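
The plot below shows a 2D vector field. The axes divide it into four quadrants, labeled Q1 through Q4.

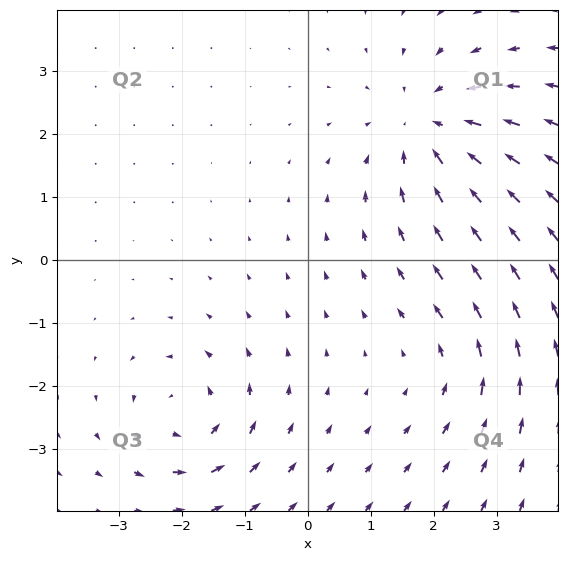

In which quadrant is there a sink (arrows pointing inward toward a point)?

The sink sits at approximately (1.9, 2.1), which lies in quadrant Q1. The divergence there is about -4, negative as expected for a sink.

Q1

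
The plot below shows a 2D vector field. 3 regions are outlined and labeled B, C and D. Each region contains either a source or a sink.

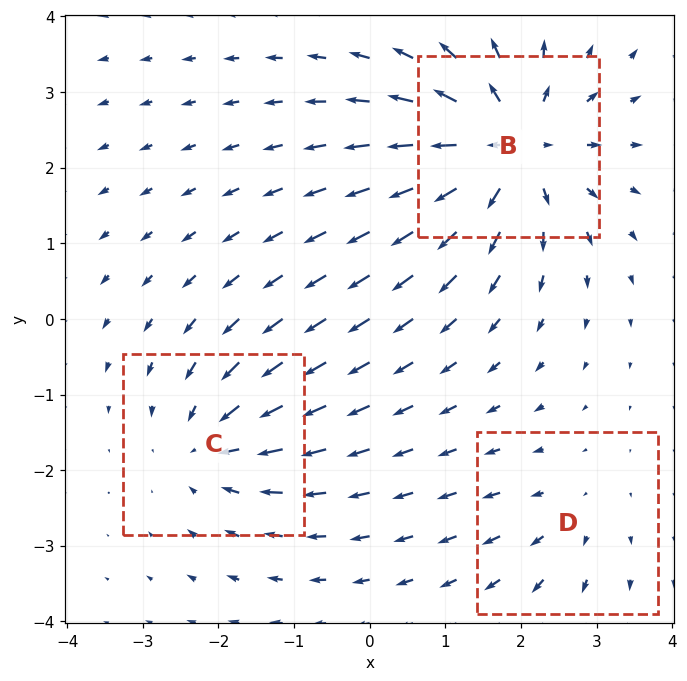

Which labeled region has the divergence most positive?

B

Divergence at each region's feature centre — B: about +6, C: about -3, D: about +2. Region B is most positive.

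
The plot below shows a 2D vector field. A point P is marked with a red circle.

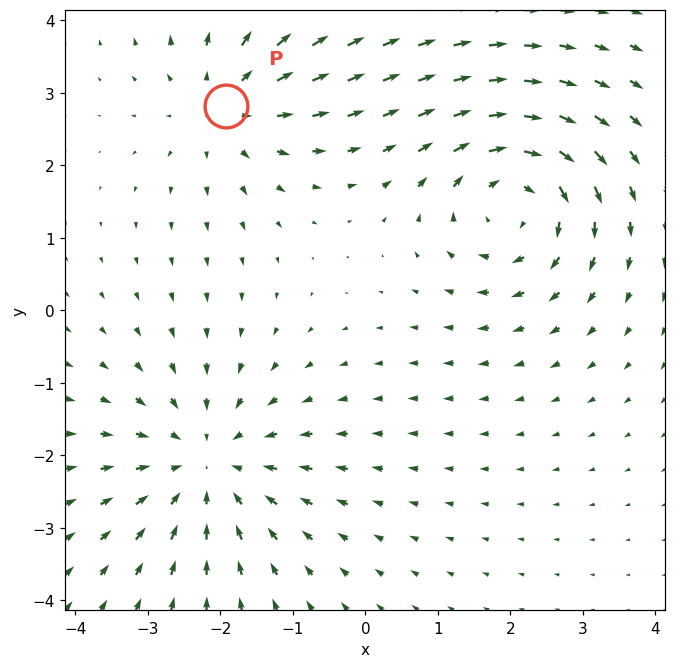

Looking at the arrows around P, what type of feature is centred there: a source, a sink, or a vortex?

At P (-1.9, 2.8) the arrows spread outward. Divergence about +3, curl ≈0 — positive divergence with near-zero curl is a source.

source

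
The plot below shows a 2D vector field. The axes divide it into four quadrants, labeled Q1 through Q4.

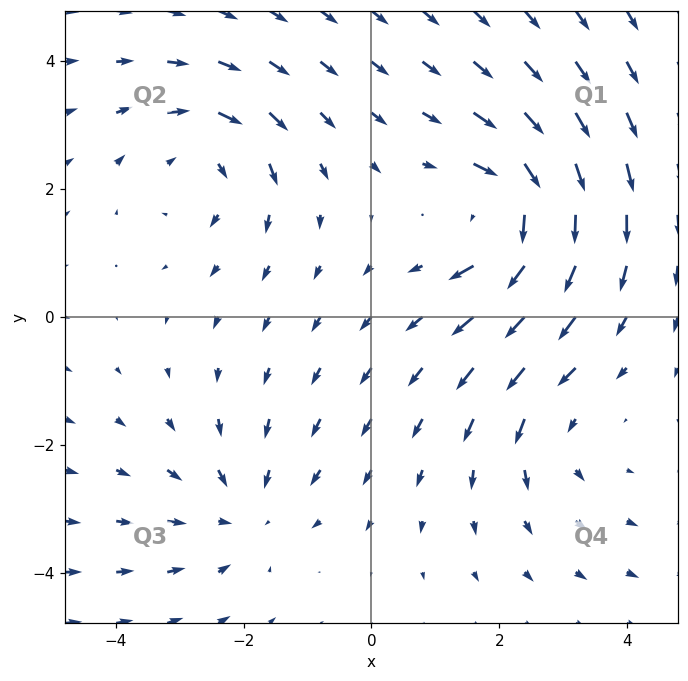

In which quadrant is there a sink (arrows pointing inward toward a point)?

The sink sits at approximately (-2.0, -3.1), which lies in quadrant Q3. The divergence there is about -3, negative as expected for a sink.

Q3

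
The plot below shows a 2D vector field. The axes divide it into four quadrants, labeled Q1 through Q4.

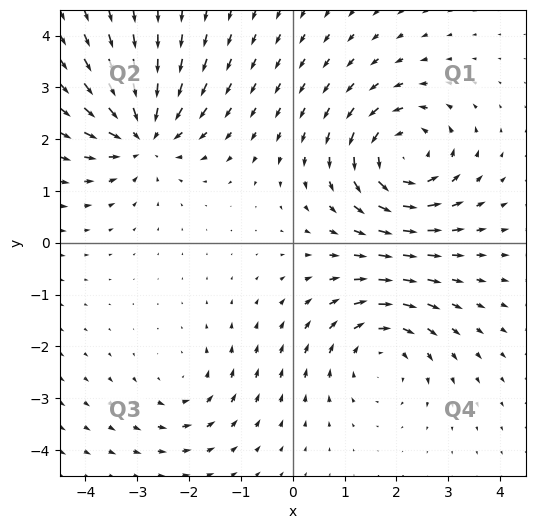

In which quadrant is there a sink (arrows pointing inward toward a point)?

The sink sits at approximately (-2.9, 2.1), which lies in quadrant Q2. The divergence there is about -5, negative as expected for a sink.

Q2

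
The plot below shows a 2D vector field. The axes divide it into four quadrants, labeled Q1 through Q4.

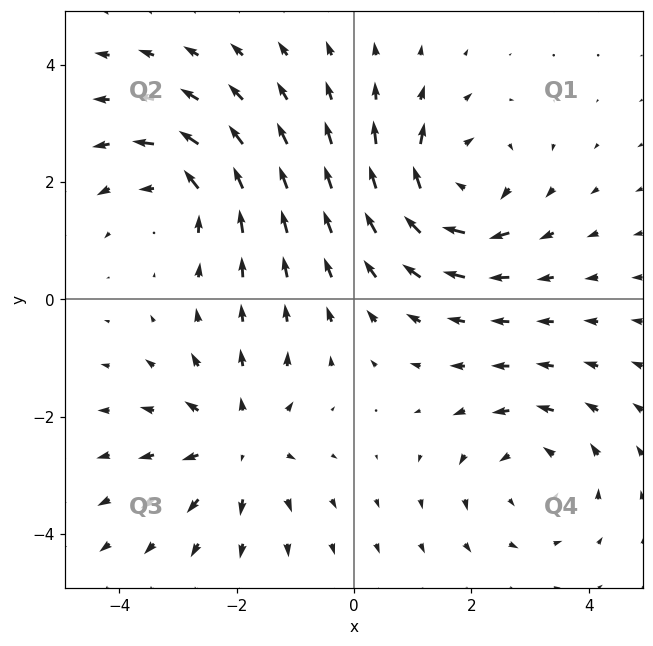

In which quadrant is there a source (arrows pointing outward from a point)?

Q3

The source sits at approximately (-2.0, -2.4), which lies in quadrant Q3. The divergence there is about +4, positive as expected for a source.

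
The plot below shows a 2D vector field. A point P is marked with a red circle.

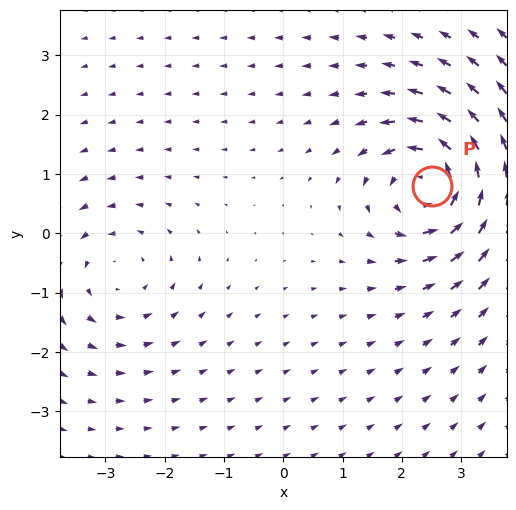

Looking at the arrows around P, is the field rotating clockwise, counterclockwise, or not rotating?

counterclockwise

Near P at (2.5, 0.8) the arrows circulate counterclockwise. The curl (z-component) there is about +6; positive curl means counterclockwise rotation.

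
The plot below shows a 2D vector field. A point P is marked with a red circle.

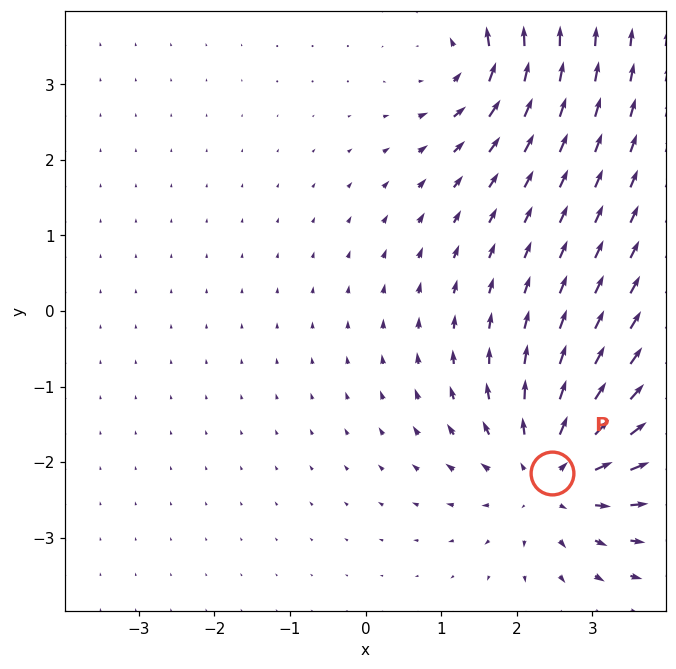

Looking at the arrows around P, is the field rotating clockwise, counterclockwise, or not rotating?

Near P at (2.5, -2.1) the arrows show no circulation. The curl there is ≈0.

not rotating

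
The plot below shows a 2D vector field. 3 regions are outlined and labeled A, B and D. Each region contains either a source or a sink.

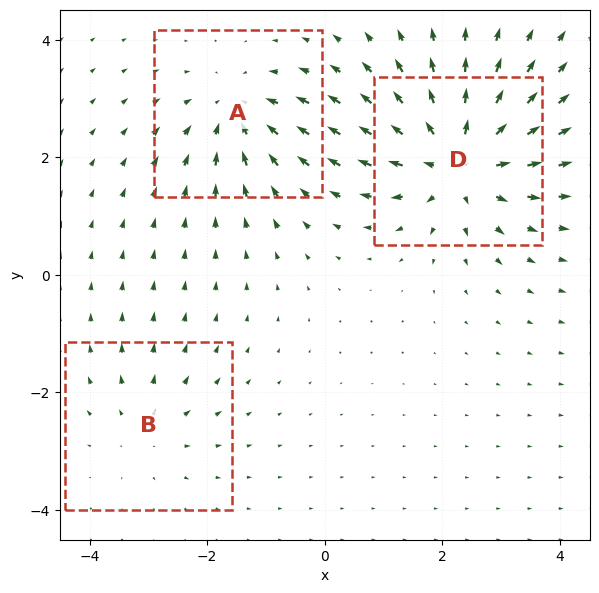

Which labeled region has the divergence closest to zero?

B

Divergence at each region's feature centre — A: about -3, B: about +2, D: about +5. Region B is closest to zero.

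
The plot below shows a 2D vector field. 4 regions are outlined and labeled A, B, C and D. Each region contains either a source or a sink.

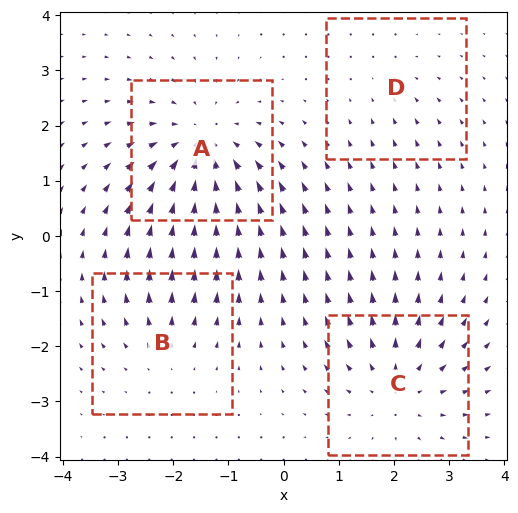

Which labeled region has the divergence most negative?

Divergence at each region's feature centre — A: about -6, B: about +3, C: about +4, D: about -2. Region A is most negative.

A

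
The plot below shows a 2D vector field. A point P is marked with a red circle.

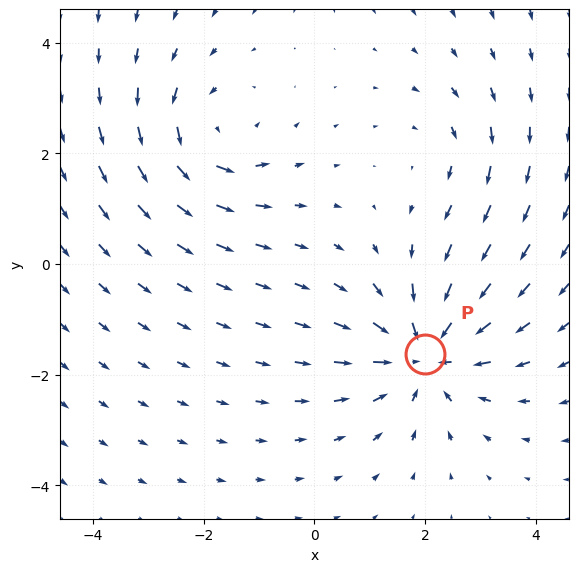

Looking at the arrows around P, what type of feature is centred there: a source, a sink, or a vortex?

sink

At P (2.0, -1.6) the arrows converge inward. Divergence about -5, curl ≈0 — negative divergence with near-zero curl is a sink.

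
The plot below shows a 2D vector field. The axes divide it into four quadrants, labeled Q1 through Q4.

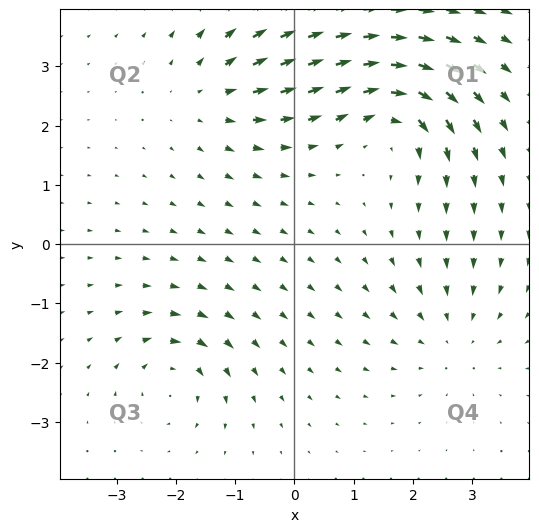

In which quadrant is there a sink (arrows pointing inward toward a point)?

The sink sits at approximately (2.7, -1.6), which lies in quadrant Q4. The divergence there is about -3, negative as expected for a sink.

Q4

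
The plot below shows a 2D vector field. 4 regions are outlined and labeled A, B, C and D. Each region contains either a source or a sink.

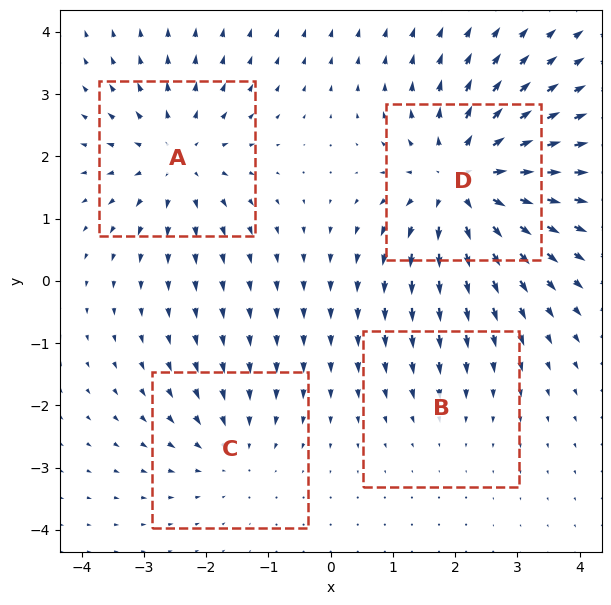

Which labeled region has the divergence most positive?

D

Divergence at each region's feature centre — A: about +5, B: about -2, C: about -3, D: about +7. Region D is most positive.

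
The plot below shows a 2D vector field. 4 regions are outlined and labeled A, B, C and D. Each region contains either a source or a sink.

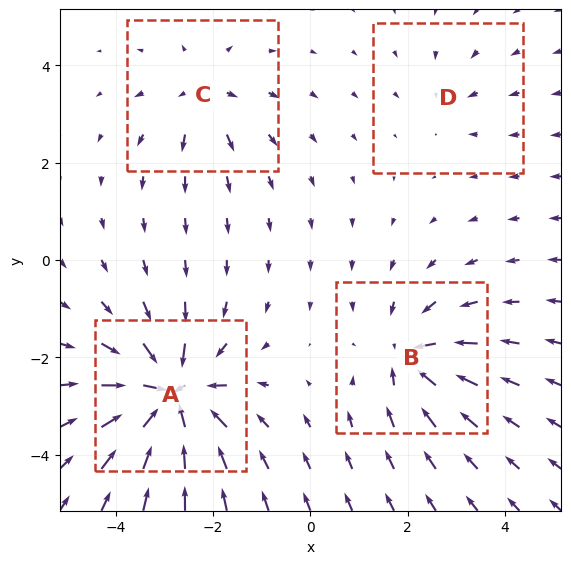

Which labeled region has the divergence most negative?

A

Divergence at each region's feature centre — A: about -9, B: about -6, C: about +4, D: about -2. Region A is most negative.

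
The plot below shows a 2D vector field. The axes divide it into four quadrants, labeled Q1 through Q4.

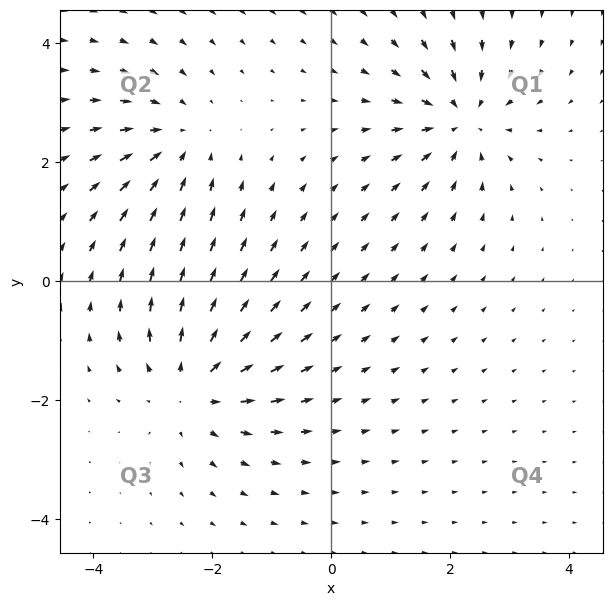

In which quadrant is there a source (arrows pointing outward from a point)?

Q3

The source sits at approximately (-2.3, -1.8), which lies in quadrant Q3. The divergence there is about +5, positive as expected for a source.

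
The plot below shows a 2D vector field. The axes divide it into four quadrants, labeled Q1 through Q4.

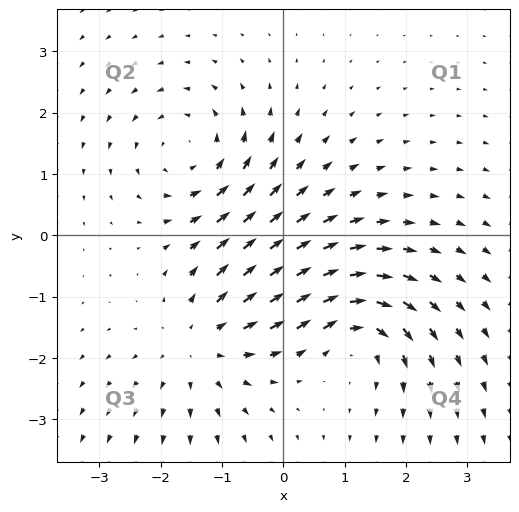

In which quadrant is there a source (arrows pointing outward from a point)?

Q3

The source sits at approximately (-1.3, -1.8), which lies in quadrant Q3. The divergence there is about +3, positive as expected for a source.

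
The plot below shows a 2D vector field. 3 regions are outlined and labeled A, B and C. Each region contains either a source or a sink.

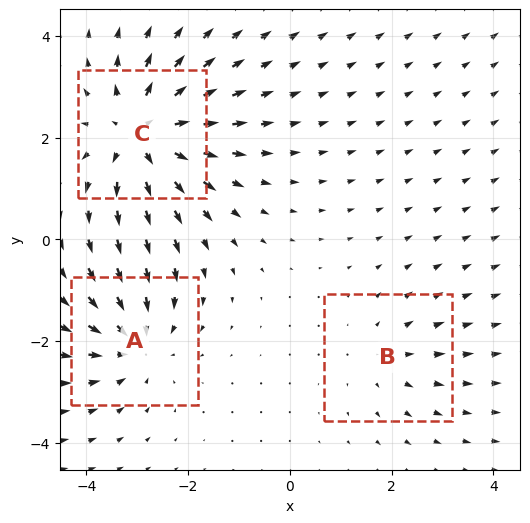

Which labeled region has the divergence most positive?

Divergence at each region's feature centre — A: about -3, B: about +2, C: about +5. Region C is most positive.

C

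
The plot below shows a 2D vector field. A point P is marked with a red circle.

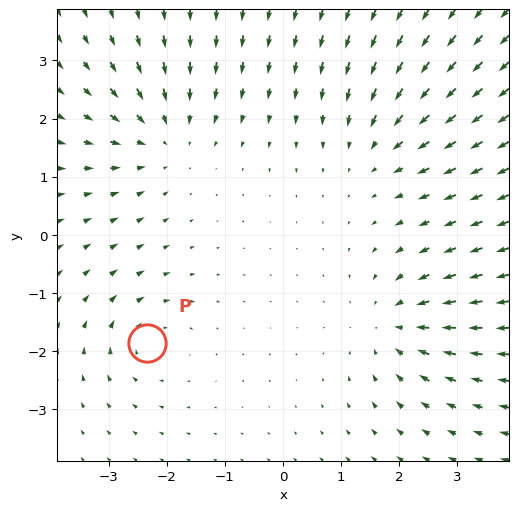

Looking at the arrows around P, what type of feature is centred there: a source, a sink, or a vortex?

vortex

At P (-2.3, -1.9) the arrows circulate clockwise. Divergence ≈0, curl about -3 — near-zero divergence with nonzero curl is a vortex.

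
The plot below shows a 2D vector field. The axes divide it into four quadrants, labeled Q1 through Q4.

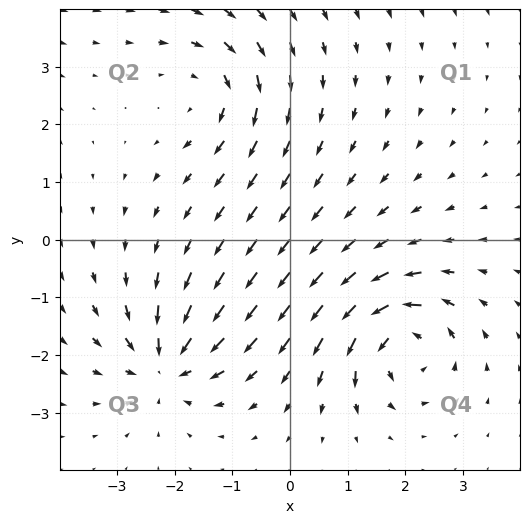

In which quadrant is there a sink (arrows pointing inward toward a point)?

The sink sits at approximately (-2.1, -2.2), which lies in quadrant Q3. The divergence there is about -5, negative as expected for a sink.

Q3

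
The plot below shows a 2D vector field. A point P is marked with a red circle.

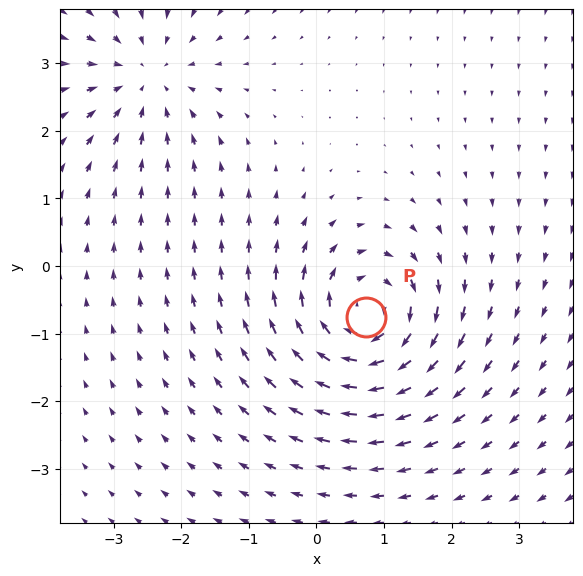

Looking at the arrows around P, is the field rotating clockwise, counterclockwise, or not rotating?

clockwise

Near P at (0.7, -0.8) the arrows circulate clockwise. The curl (z-component) there is about -6; negative curl means clockwise rotation.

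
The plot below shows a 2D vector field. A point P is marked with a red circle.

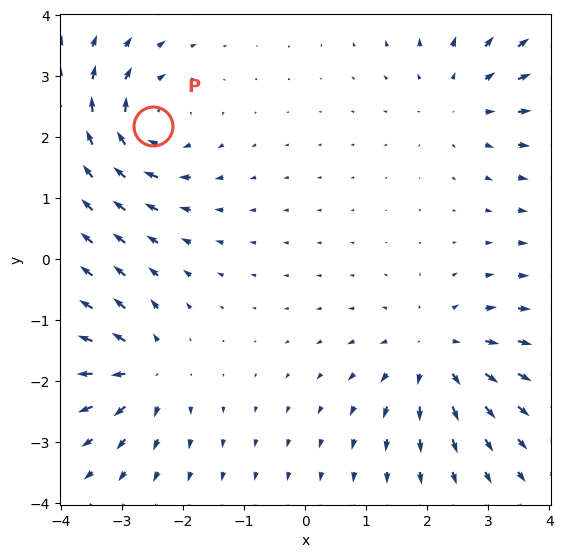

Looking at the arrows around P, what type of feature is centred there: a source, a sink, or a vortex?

At P (-2.5, 2.2) the arrows circulate clockwise. Divergence ≈0, curl about -5 — near-zero divergence with nonzero curl is a vortex.

vortex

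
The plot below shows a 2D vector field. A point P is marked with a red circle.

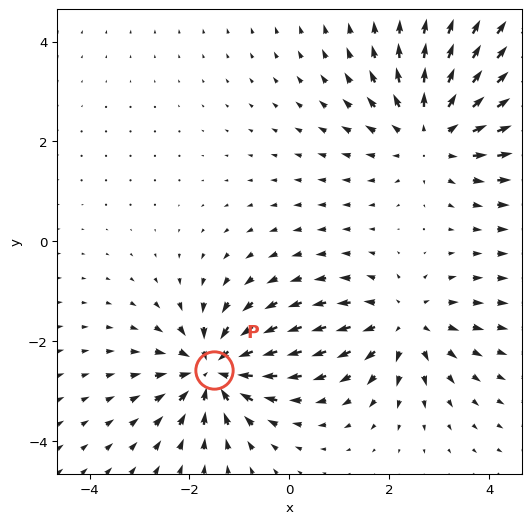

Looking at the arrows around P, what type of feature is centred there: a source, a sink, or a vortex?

sink

At P (-1.5, -2.6) the arrows converge inward. Divergence about -5, curl ≈0 — negative divergence with near-zero curl is a sink.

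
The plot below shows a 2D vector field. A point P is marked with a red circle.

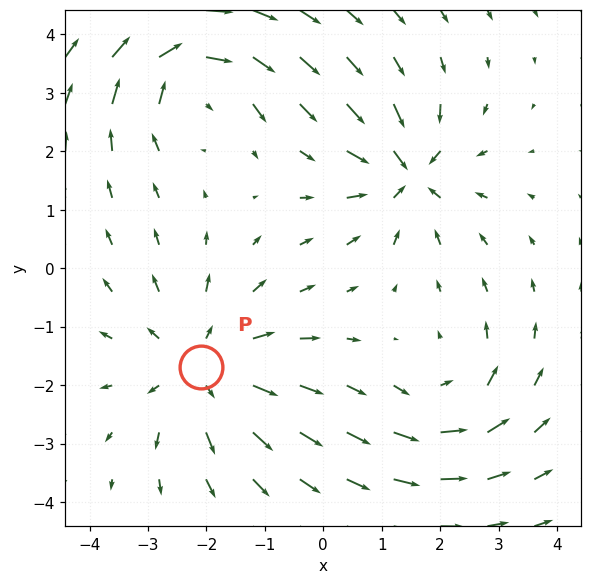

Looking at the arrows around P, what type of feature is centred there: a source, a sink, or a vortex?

At P (-2.1, -1.7) the arrows spread outward. Divergence about +3, curl ≈0 — positive divergence with near-zero curl is a source.

source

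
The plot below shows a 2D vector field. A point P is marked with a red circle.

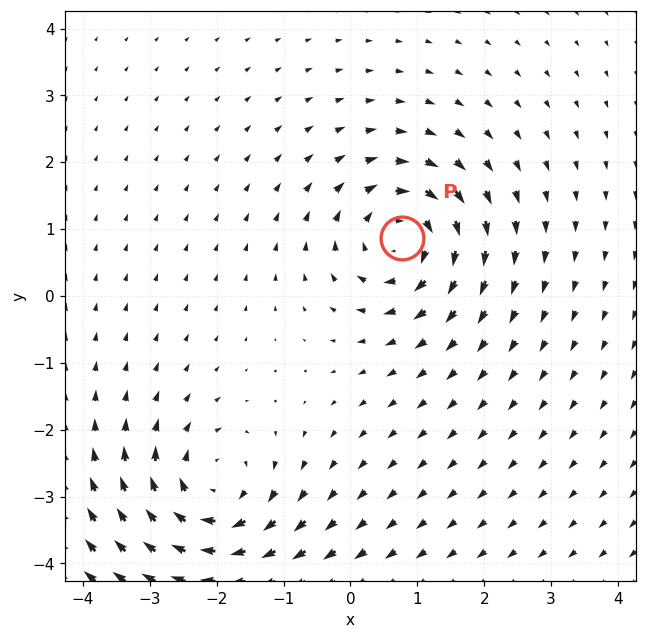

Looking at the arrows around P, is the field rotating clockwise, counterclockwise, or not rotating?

clockwise

Near P at (0.8, 0.9) the arrows circulate clockwise. The curl (z-component) there is about -5; negative curl means clockwise rotation.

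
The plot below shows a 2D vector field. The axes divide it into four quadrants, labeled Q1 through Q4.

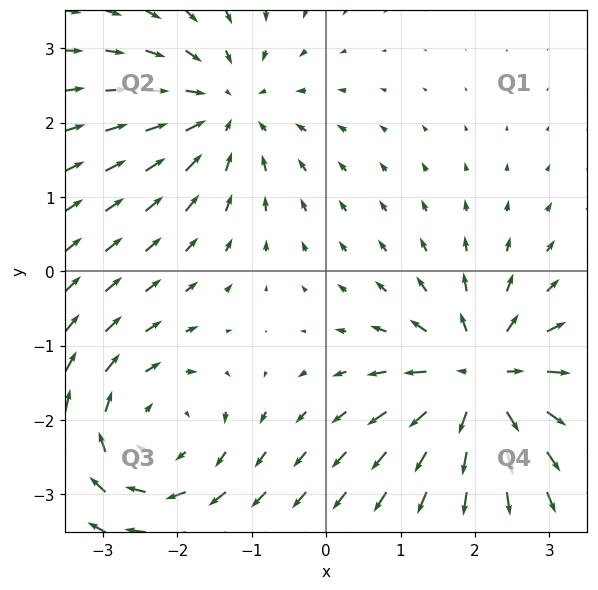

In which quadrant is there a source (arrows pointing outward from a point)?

The source sits at approximately (2.1, -1.5), which lies in quadrant Q4. The divergence there is about +7, positive as expected for a source.

Q4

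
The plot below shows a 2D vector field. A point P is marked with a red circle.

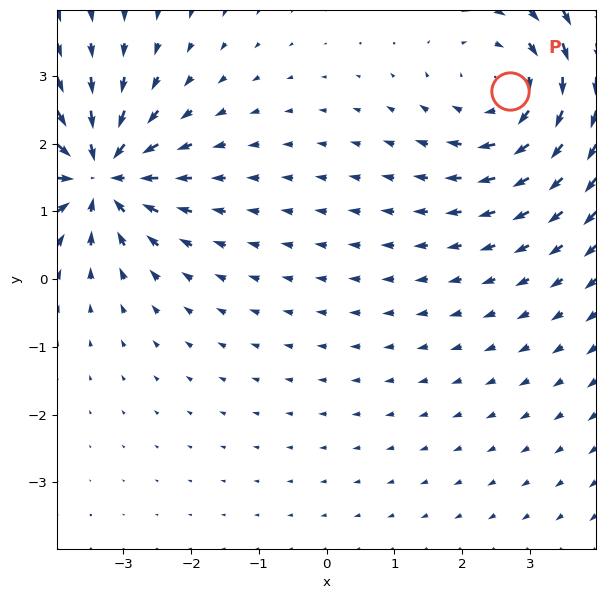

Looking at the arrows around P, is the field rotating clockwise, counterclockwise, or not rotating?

Near P at (2.7, 2.8) the arrows circulate clockwise. The curl (z-component) there is about -3; negative curl means clockwise rotation.

clockwise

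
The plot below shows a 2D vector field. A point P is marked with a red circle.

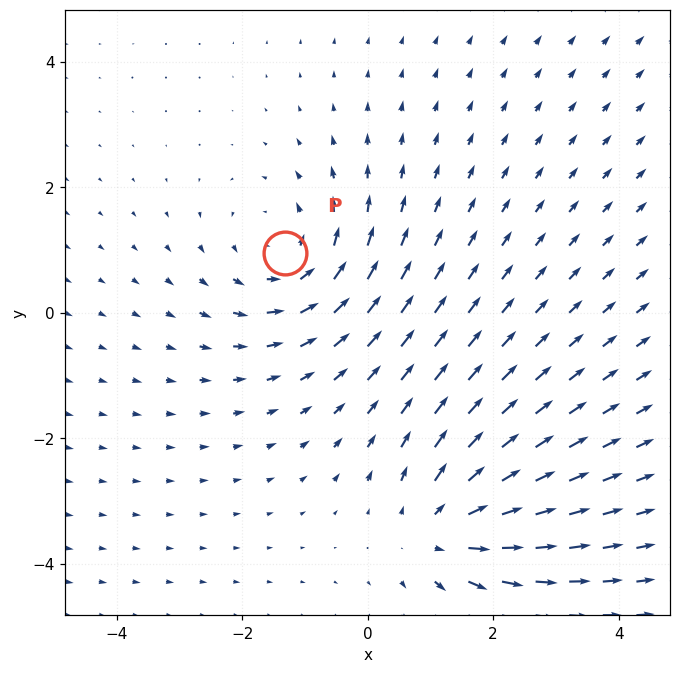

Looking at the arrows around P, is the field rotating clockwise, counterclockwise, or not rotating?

Near P at (-1.3, 0.9) the arrows circulate counterclockwise. The curl (z-component) there is about +2; positive curl means counterclockwise rotation.

counterclockwise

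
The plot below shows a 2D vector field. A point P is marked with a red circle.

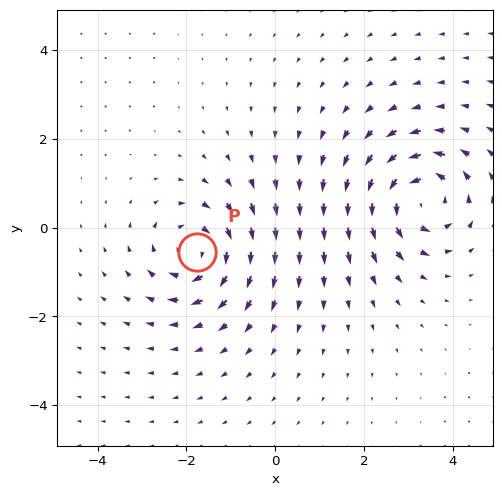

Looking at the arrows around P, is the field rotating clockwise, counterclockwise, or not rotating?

Near P at (-1.8, -0.6) the arrows circulate clockwise. The curl (z-component) there is about -5; negative curl means clockwise rotation.

clockwise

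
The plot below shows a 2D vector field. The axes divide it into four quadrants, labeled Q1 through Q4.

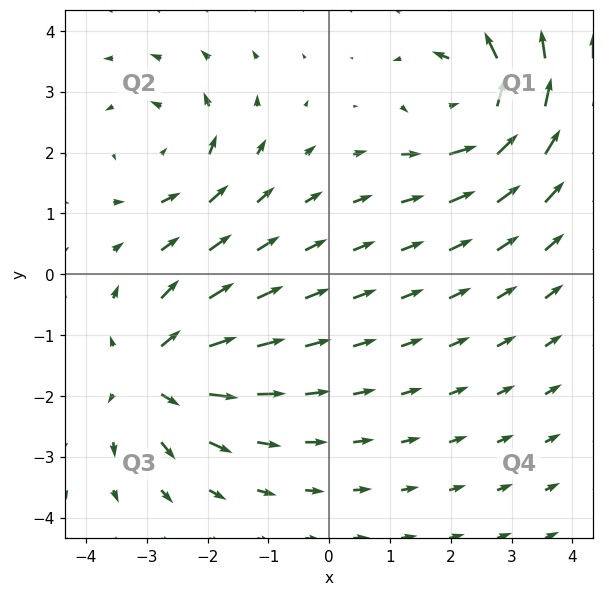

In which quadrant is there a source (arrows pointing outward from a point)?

The source sits at approximately (-2.9, -1.6), which lies in quadrant Q3. The divergence there is about +5, positive as expected for a source.

Q3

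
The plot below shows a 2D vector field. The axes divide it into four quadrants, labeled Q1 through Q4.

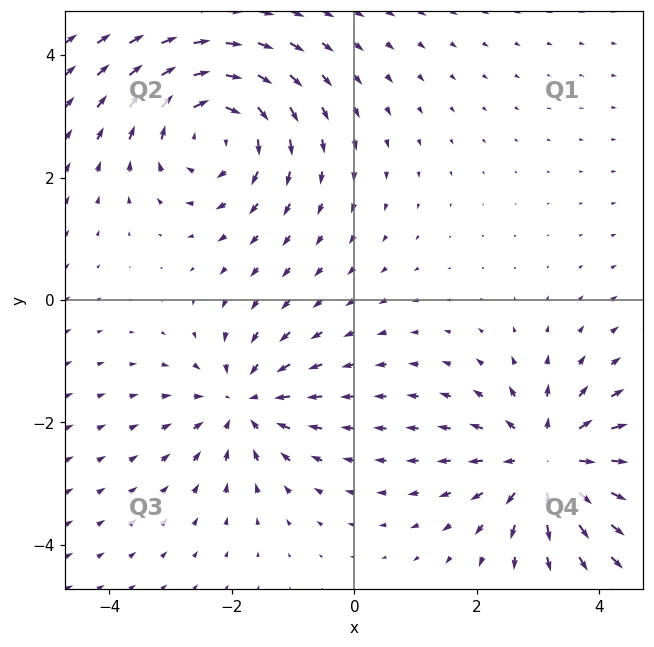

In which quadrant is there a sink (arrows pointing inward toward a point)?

The sink sits at approximately (-1.8, -1.7), which lies in quadrant Q3. The divergence there is about -4, negative as expected for a sink.

Q3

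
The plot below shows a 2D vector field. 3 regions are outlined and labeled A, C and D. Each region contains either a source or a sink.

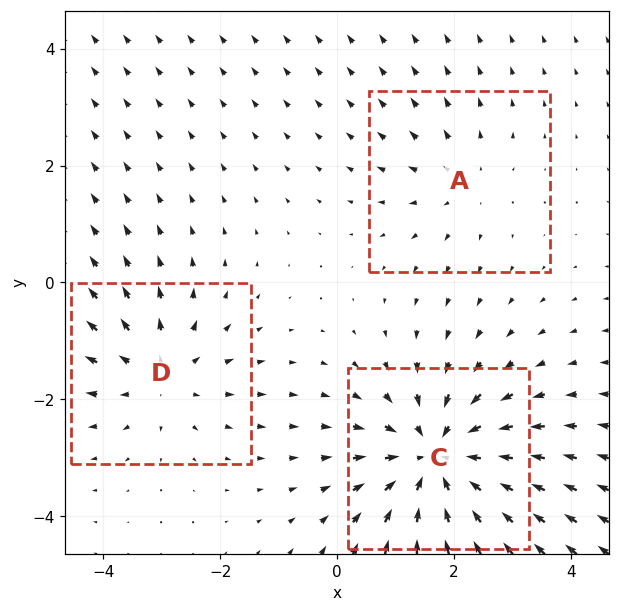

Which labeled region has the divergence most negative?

C

Divergence at each region's feature centre — A: about +2, C: about -5, D: about +3. Region C is most negative.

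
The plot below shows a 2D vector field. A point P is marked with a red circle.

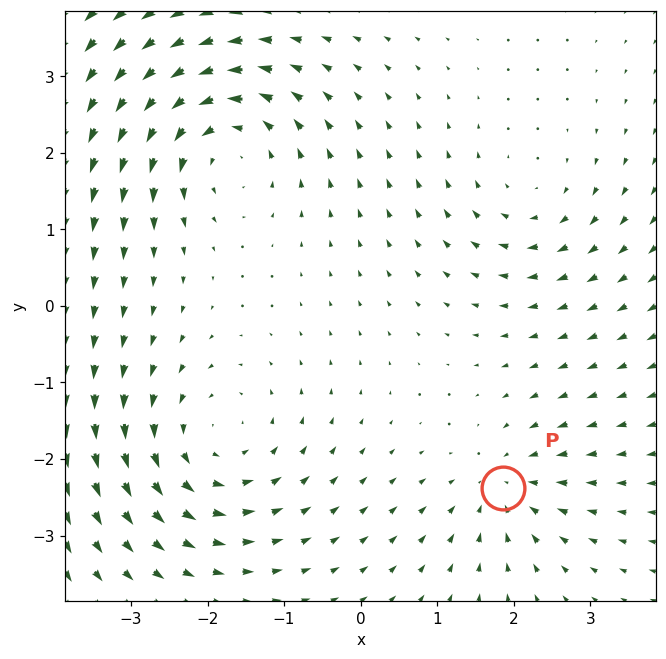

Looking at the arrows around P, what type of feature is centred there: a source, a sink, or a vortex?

At P (1.9, -2.4) the arrows converge inward. Divergence about -4, curl ≈0 — negative divergence with near-zero curl is a sink.

sink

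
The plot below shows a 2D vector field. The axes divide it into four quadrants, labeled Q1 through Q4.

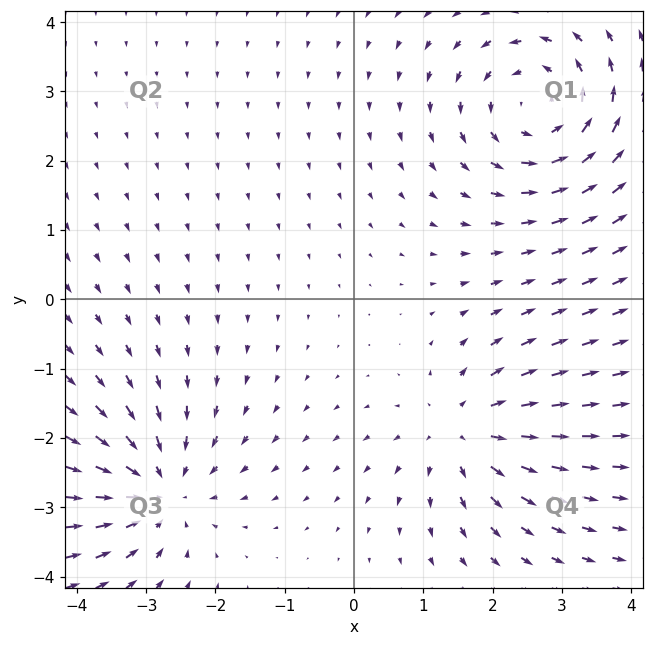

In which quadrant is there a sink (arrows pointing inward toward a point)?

The sink sits at approximately (-2.8, -2.7), which lies in quadrant Q3. The divergence there is about -4, negative as expected for a sink.

Q3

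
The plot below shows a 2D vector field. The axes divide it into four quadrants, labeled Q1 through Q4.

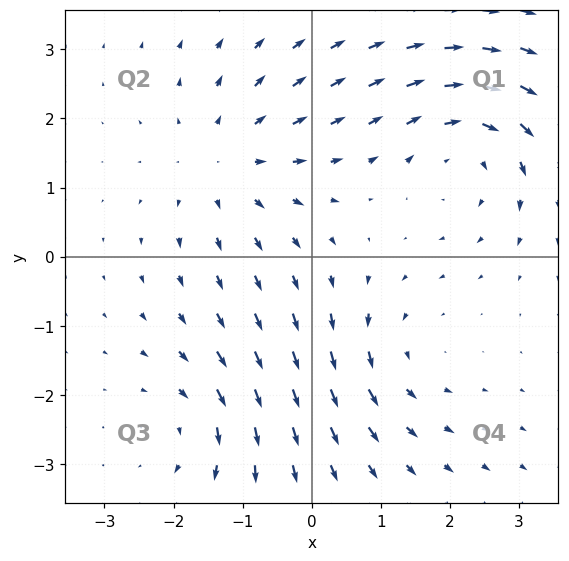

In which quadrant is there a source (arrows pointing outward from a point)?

Q2

The source sits at approximately (-1.2, 1.4), which lies in quadrant Q2. The divergence there is about +3, positive as expected for a source.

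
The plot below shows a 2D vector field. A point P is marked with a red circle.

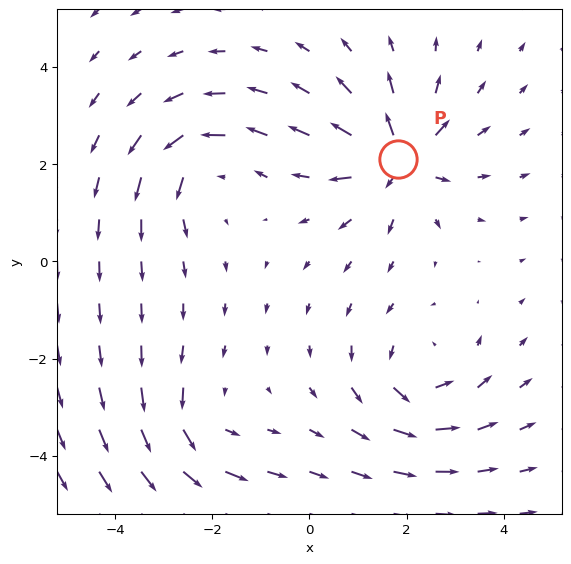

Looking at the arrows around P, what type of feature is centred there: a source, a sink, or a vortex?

At P (1.8, 2.1) the arrows spread outward. Divergence about +5, curl ≈0 — positive divergence with near-zero curl is a source.

source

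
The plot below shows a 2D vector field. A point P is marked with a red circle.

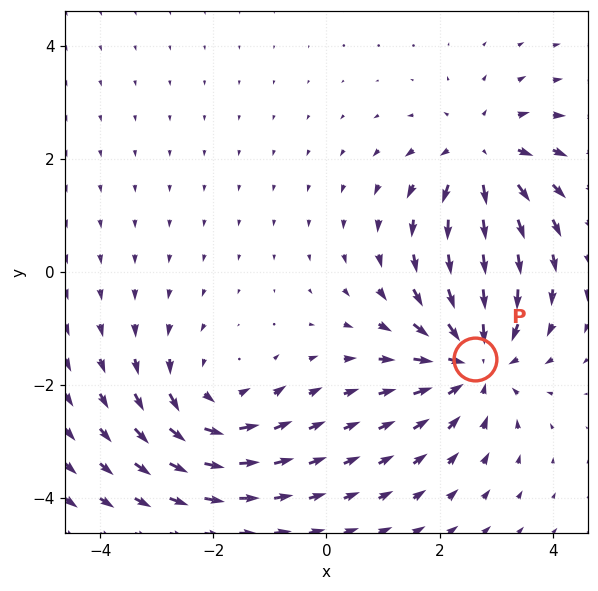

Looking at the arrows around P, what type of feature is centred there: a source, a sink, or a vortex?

sink

At P (2.6, -1.5) the arrows converge inward. Divergence about -4, curl ≈0 — negative divergence with near-zero curl is a sink.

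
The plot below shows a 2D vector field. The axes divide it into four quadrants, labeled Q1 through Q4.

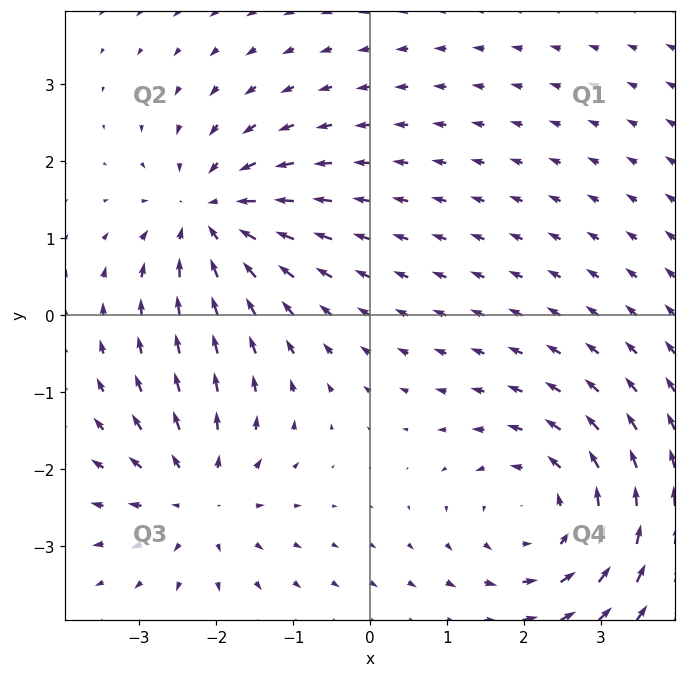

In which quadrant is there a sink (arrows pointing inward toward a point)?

The sink sits at approximately (-2.1, 1.3), which lies in quadrant Q2. The divergence there is about -5, negative as expected for a sink.

Q2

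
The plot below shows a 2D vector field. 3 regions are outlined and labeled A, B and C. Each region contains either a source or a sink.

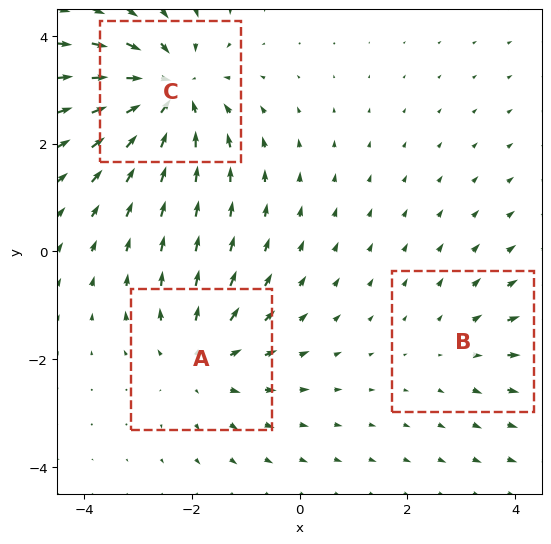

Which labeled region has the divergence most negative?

C

Divergence at each region's feature centre — A: about +3, B: about +2, C: about -4. Region C is most negative.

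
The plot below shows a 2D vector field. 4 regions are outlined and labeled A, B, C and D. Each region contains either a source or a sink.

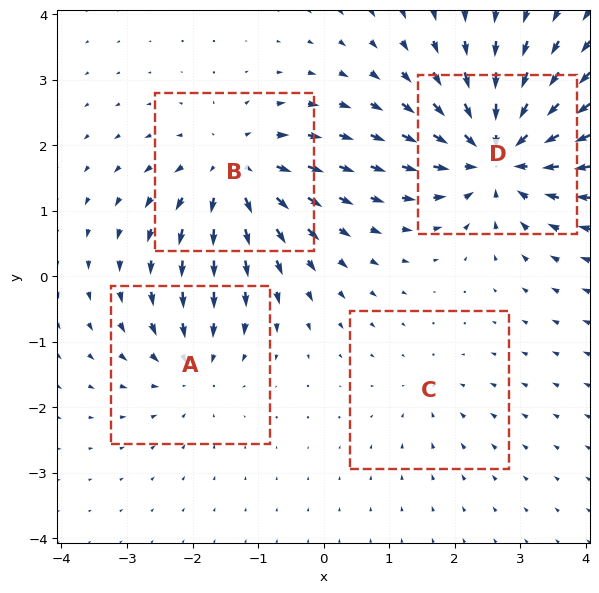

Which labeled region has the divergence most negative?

Divergence at each region's feature centre — A: about -4, B: about +6, C: about -2, D: about -8. Region D is most negative.

D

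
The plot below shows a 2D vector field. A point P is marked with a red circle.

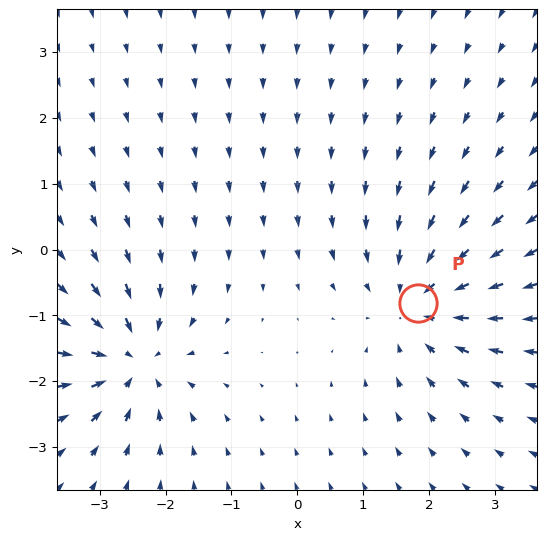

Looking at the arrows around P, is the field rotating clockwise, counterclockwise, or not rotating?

not rotating

Near P at (1.8, -0.8) the arrows show no circulation. The curl there is ≈0.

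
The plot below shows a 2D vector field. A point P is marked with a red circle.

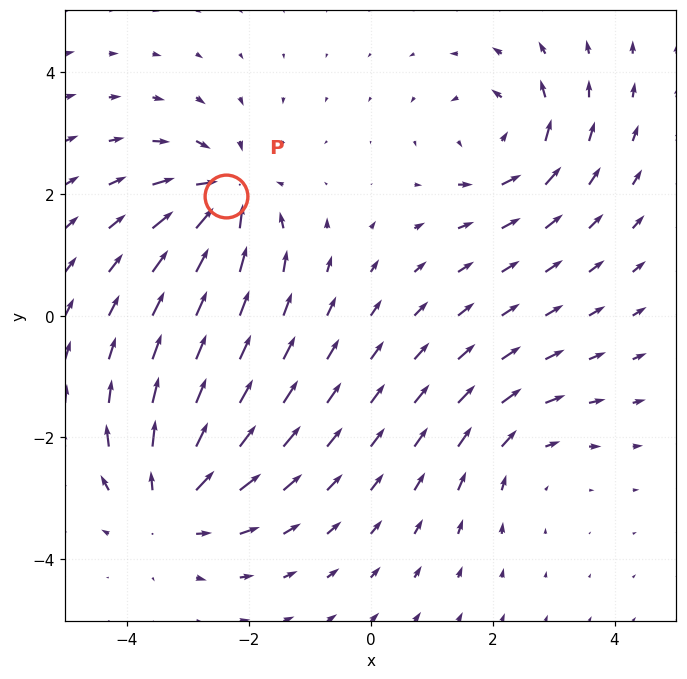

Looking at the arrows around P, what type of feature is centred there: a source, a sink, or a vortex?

sink

At P (-2.4, 2.0) the arrows converge inward. Divergence about -6, curl ≈0 — negative divergence with near-zero curl is a sink.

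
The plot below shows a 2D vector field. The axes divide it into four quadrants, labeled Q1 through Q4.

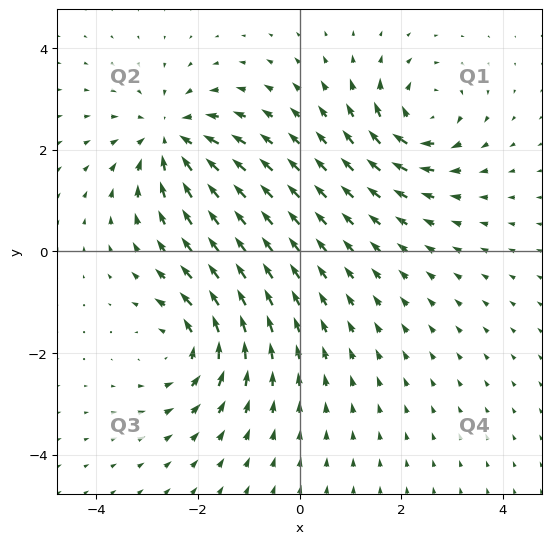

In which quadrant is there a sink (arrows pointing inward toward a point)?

The sink sits at approximately (-2.5, 2.2), which lies in quadrant Q2. The divergence there is about -4, negative as expected for a sink.

Q2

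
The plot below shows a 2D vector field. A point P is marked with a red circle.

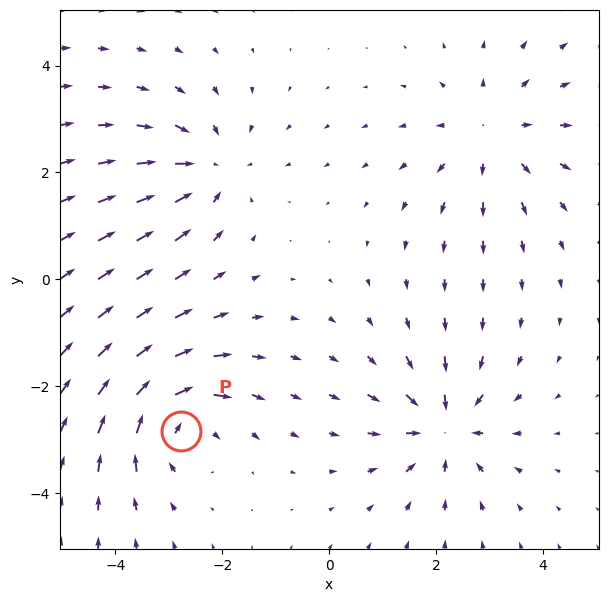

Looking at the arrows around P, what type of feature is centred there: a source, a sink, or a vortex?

vortex

At P (-2.8, -2.8) the arrows circulate clockwise. Divergence ≈0, curl about -5 — near-zero divergence with nonzero curl is a vortex.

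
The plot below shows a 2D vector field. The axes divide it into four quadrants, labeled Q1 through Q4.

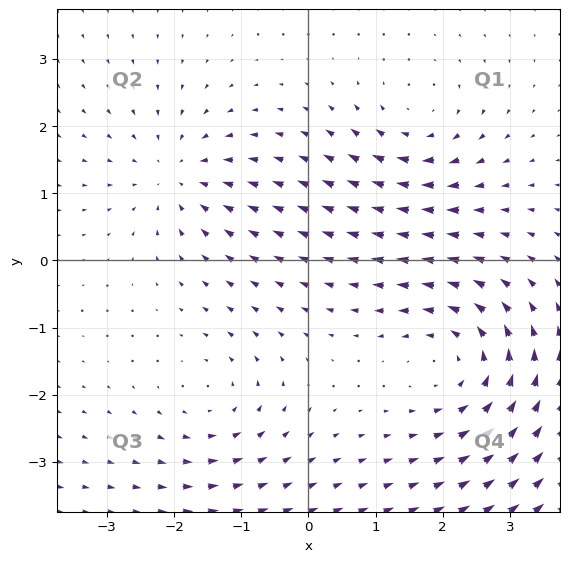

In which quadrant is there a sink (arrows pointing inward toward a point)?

Q2

The sink sits at approximately (-2.0, 1.3), which lies in quadrant Q2. The divergence there is about -4, negative as expected for a sink.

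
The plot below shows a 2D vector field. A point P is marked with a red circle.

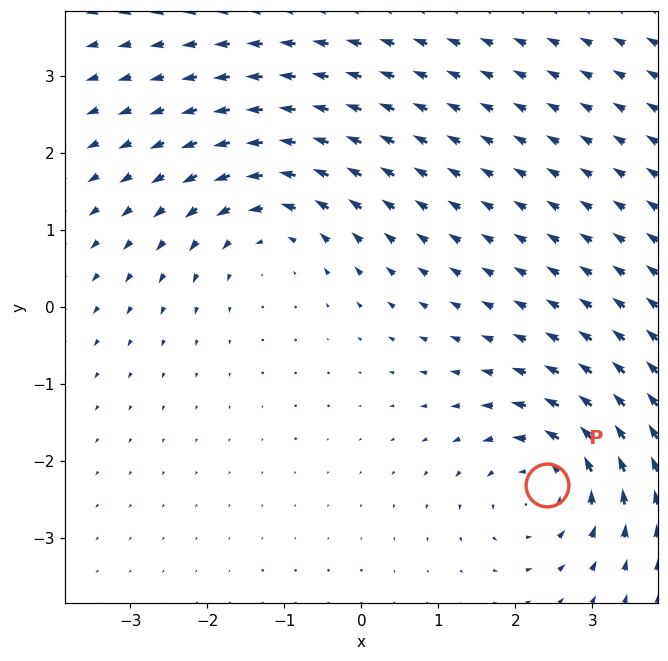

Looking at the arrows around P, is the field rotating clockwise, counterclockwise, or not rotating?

counterclockwise

Near P at (2.4, -2.3) the arrows circulate counterclockwise. The curl (z-component) there is about +4; positive curl means counterclockwise rotation.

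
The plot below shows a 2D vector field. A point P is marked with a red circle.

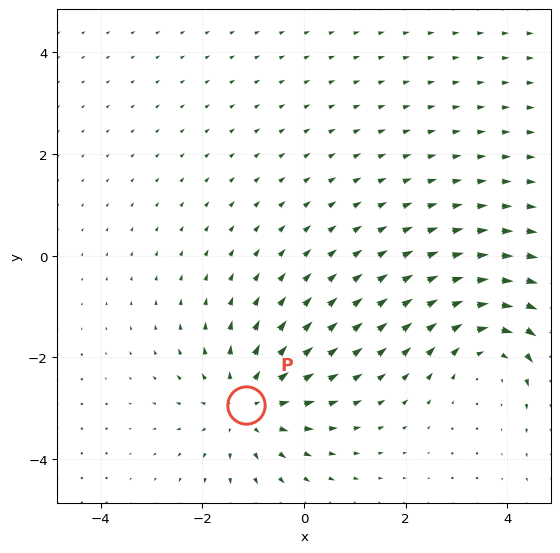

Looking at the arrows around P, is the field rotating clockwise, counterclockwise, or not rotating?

not rotating

Near P at (-1.1, -2.9) the arrows show no circulation. The curl there is ≈0.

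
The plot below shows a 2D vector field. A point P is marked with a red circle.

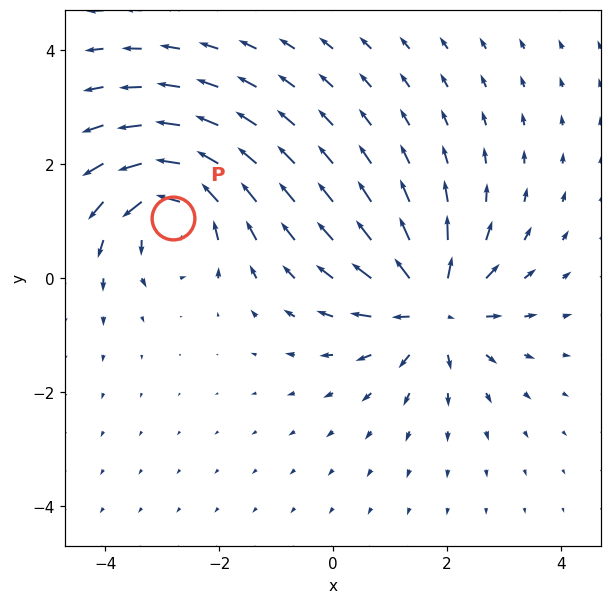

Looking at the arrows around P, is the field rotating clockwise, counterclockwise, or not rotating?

Near P at (-2.8, 1.1) the arrows circulate counterclockwise. The curl (z-component) there is about +5; positive curl means counterclockwise rotation.

counterclockwise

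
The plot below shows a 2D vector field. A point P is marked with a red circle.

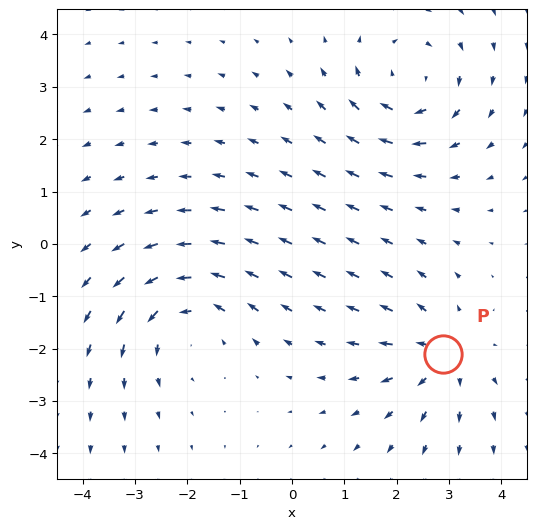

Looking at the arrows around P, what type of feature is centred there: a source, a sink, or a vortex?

At P (2.9, -2.1) the arrows spread outward. Divergence about +3, curl ≈0 — positive divergence with near-zero curl is a source.

source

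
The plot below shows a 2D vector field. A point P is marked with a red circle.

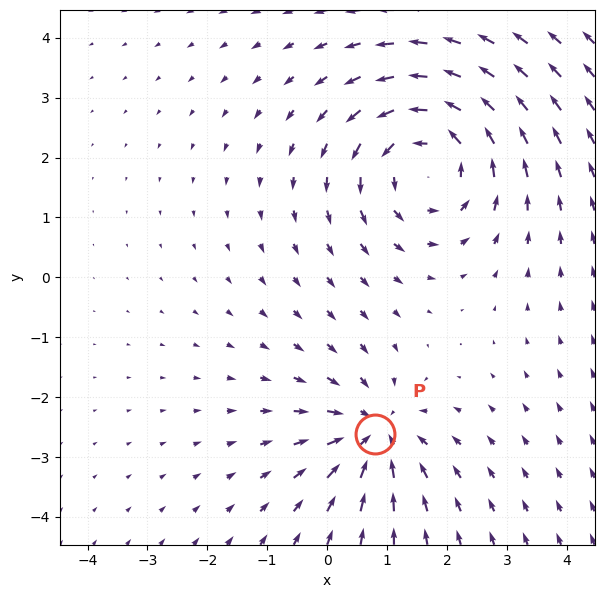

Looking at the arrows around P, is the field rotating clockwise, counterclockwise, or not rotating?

Near P at (0.8, -2.6) the arrows show no circulation. The curl there is ≈0.

not rotating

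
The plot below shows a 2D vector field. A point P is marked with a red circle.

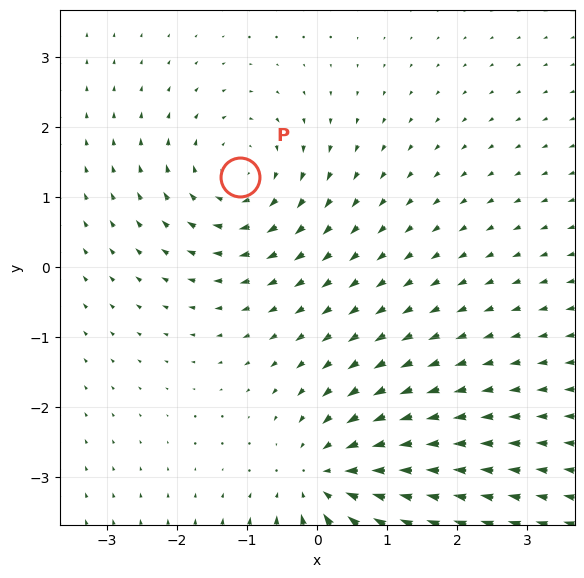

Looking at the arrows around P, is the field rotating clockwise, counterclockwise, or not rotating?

Near P at (-1.1, 1.3) the arrows circulate clockwise. The curl (z-component) there is about -3; negative curl means clockwise rotation.

clockwise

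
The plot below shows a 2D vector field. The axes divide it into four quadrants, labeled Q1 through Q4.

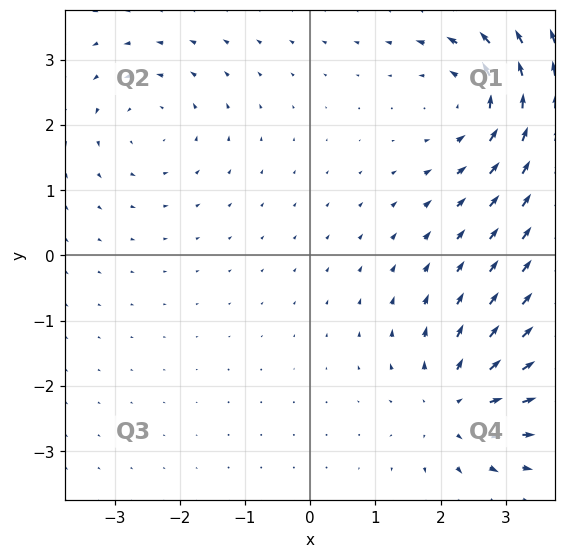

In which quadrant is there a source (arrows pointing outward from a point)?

The source sits at approximately (2.2, -2.3), which lies in quadrant Q4. The divergence there is about +5, positive as expected for a source.

Q4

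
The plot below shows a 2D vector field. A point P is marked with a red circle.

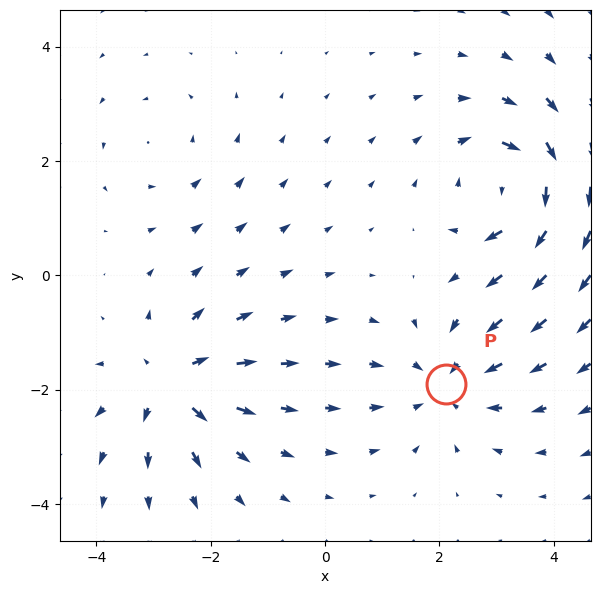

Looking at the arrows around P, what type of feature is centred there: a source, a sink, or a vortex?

At P (2.1, -1.9) the arrows converge inward. Divergence about -4, curl ≈0 — negative divergence with near-zero curl is a sink.

sink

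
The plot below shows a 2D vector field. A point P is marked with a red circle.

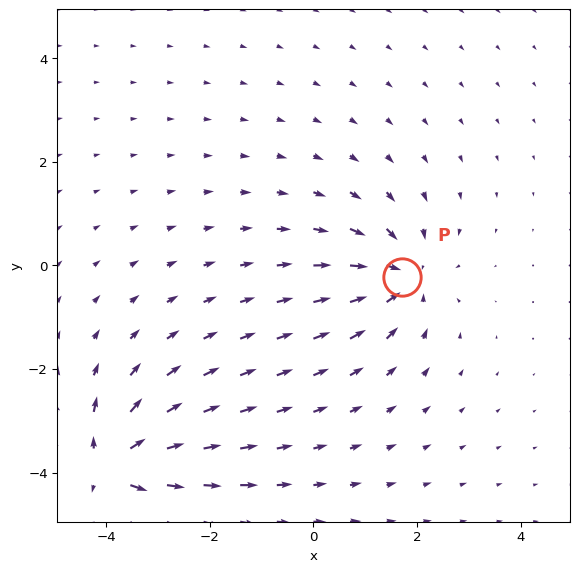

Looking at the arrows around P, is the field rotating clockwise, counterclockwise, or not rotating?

not rotating

Near P at (1.7, -0.2) the arrows show no circulation. The curl there is ≈0.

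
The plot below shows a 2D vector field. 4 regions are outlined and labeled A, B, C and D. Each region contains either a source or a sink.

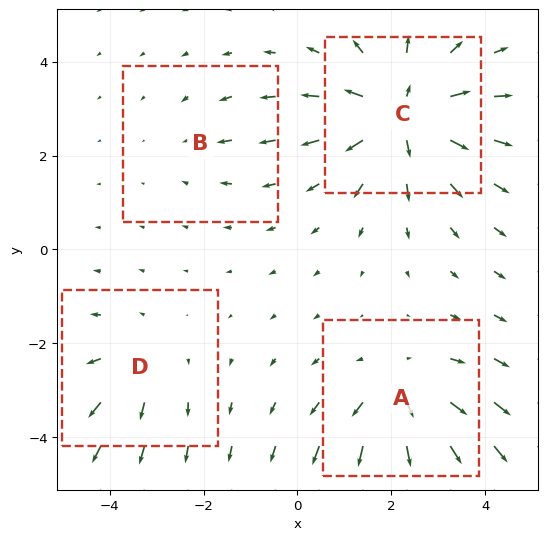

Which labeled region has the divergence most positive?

Divergence at each region's feature centre — A: about +4, B: about -2, C: about +6, D: about +3. Region C is most positive.

C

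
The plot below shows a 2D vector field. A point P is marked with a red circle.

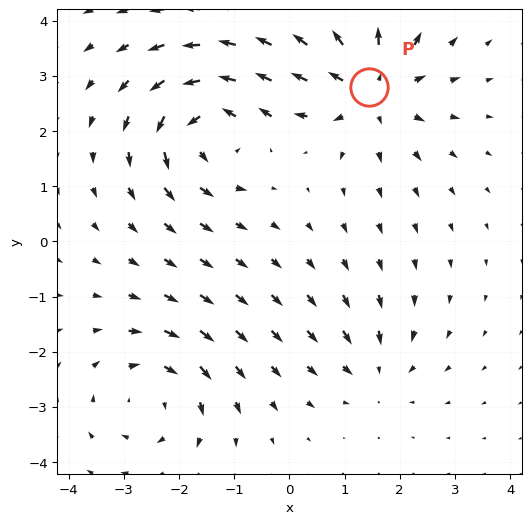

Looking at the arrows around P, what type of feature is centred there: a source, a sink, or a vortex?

At P (1.4, 2.8) the arrows spread outward. Divergence about +5, curl ≈0 — positive divergence with near-zero curl is a source.

source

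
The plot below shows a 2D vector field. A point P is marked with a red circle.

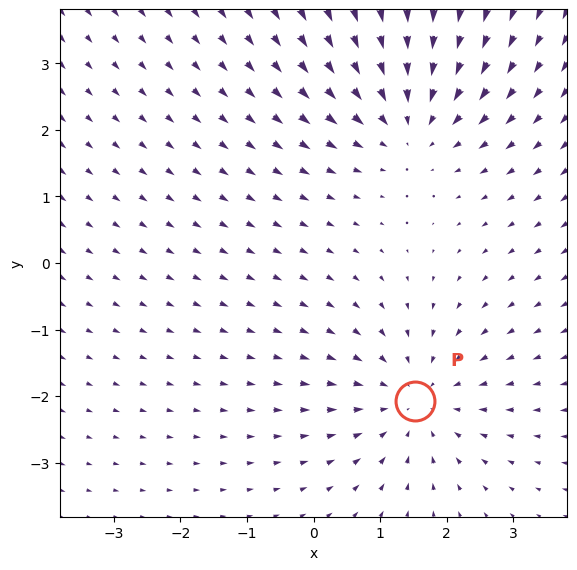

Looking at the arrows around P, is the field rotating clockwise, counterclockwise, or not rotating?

not rotating

Near P at (1.5, -2.1) the arrows show no circulation. The curl there is ≈0.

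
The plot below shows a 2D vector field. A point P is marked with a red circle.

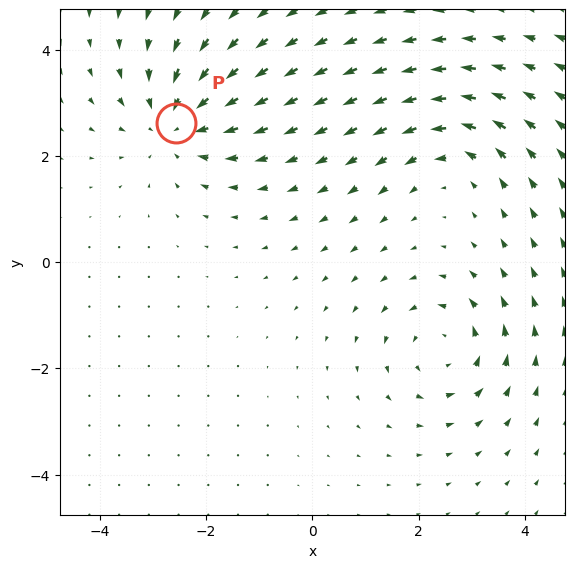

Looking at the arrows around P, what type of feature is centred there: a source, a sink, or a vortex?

At P (-2.6, 2.6) the arrows converge inward. Divergence about -5, curl ≈0 — negative divergence with near-zero curl is a sink.

sink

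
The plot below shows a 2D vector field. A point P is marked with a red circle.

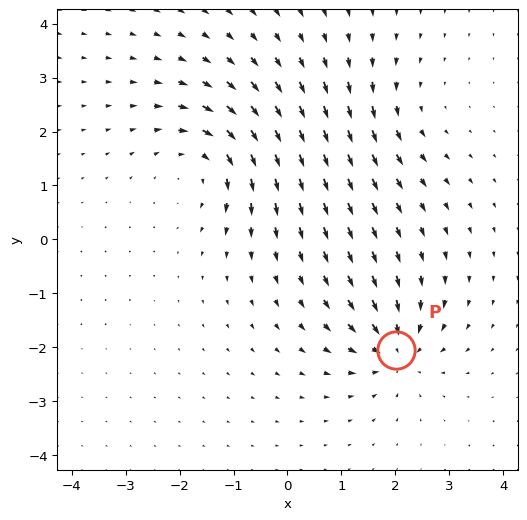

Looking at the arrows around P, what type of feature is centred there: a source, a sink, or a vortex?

At P (2.0, -2.1) the arrows converge inward. Divergence about -6, curl ≈0 — negative divergence with near-zero curl is a sink.

sink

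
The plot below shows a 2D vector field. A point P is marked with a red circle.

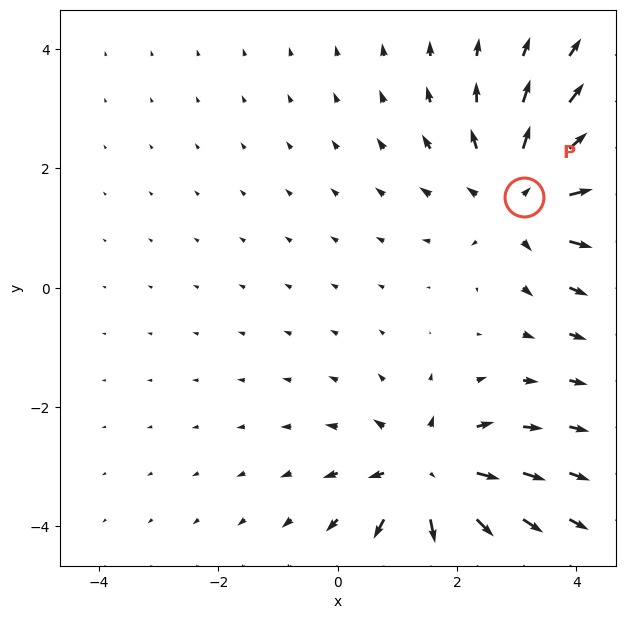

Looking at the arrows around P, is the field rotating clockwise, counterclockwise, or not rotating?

not rotating

Near P at (3.1, 1.5) the arrows show no circulation. The curl there is ≈0.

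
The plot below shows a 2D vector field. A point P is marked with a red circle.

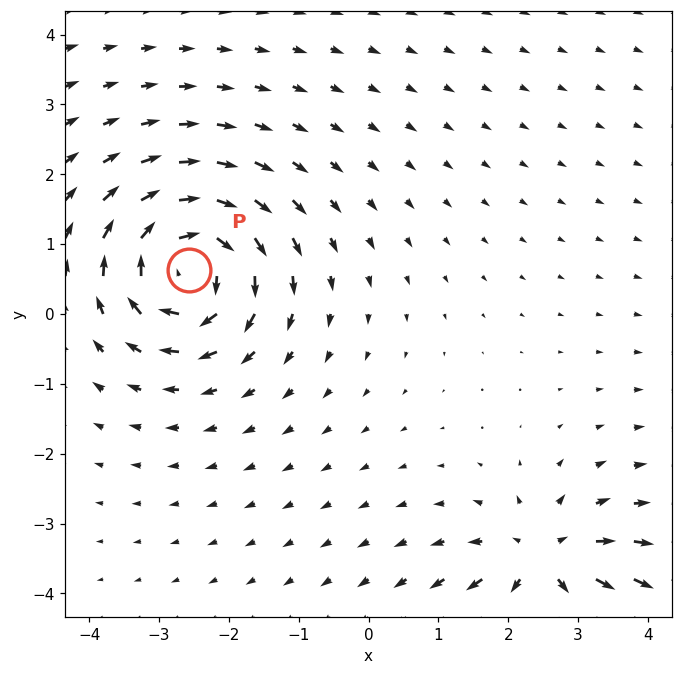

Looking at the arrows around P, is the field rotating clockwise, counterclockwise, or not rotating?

clockwise

Near P at (-2.6, 0.6) the arrows circulate clockwise. The curl (z-component) there is about -6; negative curl means clockwise rotation.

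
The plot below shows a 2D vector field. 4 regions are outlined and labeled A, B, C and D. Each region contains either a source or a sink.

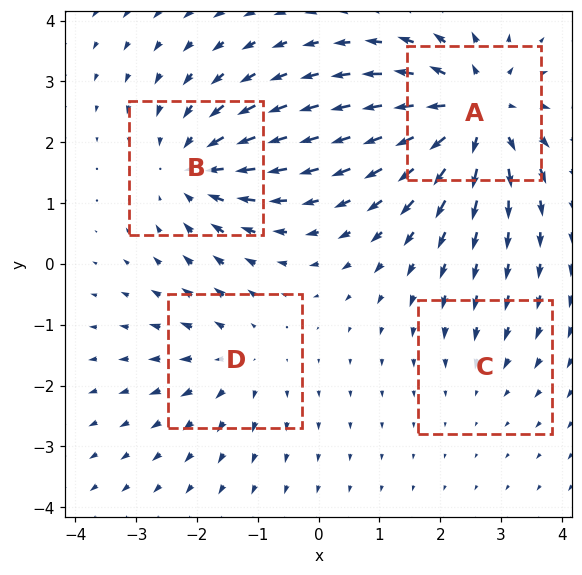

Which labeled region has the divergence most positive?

A

Divergence at each region's feature centre — A: about +7, B: about -5, C: about -2, D: about +3. Region A is most positive.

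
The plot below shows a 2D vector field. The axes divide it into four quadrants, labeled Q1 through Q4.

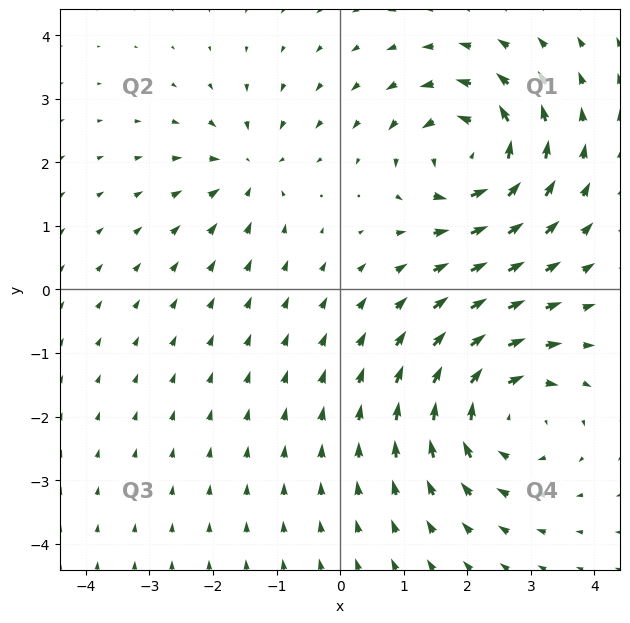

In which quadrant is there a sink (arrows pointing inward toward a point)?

The sink sits at approximately (-1.4, 1.9), which lies in quadrant Q2. The divergence there is about -4, negative as expected for a sink.

Q2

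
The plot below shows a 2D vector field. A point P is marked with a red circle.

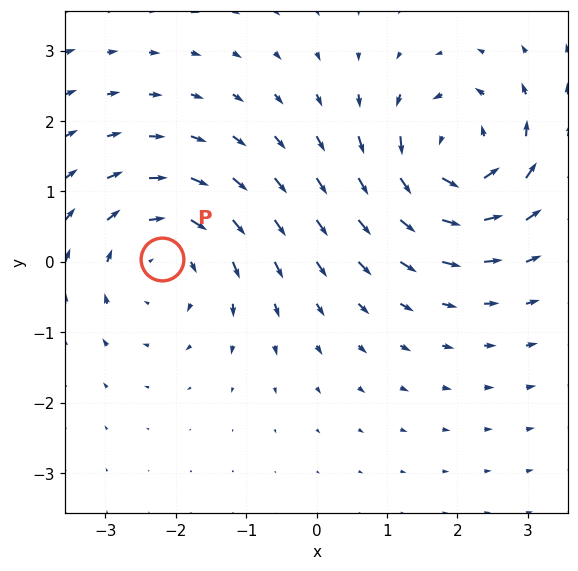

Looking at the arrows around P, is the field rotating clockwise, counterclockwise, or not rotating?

clockwise

Near P at (-2.2, 0.0) the arrows circulate clockwise. The curl (z-component) there is about -3; negative curl means clockwise rotation.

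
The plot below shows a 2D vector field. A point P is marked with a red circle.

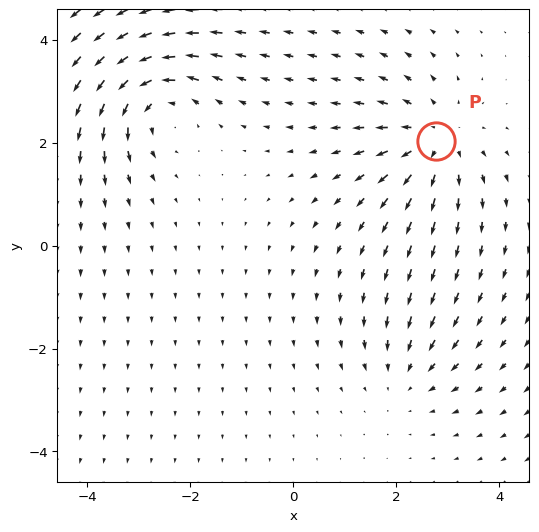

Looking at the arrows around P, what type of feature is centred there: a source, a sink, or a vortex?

At P (2.8, 2.0) the arrows spread outward. Divergence about +4, curl ≈0 — positive divergence with near-zero curl is a source.

source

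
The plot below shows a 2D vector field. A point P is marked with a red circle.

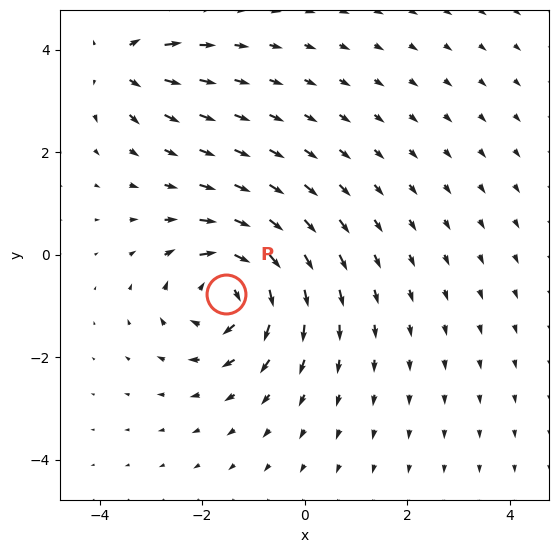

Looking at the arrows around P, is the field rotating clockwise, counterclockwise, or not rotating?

Near P at (-1.5, -0.8) the arrows circulate clockwise. The curl (z-component) there is about -6; negative curl means clockwise rotation.

clockwise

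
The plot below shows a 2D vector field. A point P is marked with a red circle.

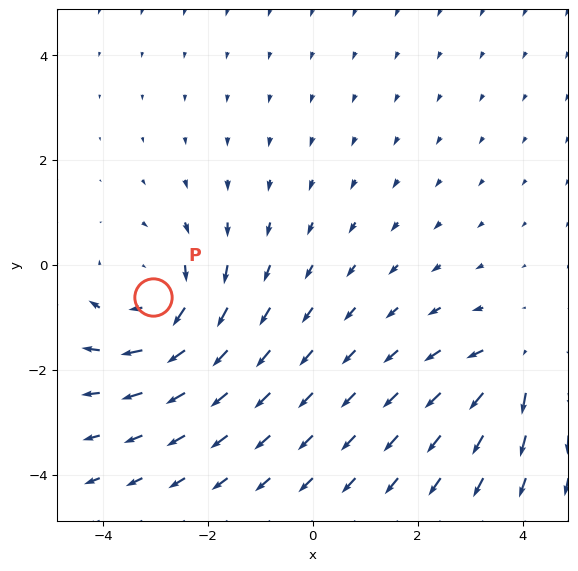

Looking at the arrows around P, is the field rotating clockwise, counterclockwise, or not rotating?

clockwise

Near P at (-3.1, -0.6) the arrows circulate clockwise. The curl (z-component) there is about -3; negative curl means clockwise rotation.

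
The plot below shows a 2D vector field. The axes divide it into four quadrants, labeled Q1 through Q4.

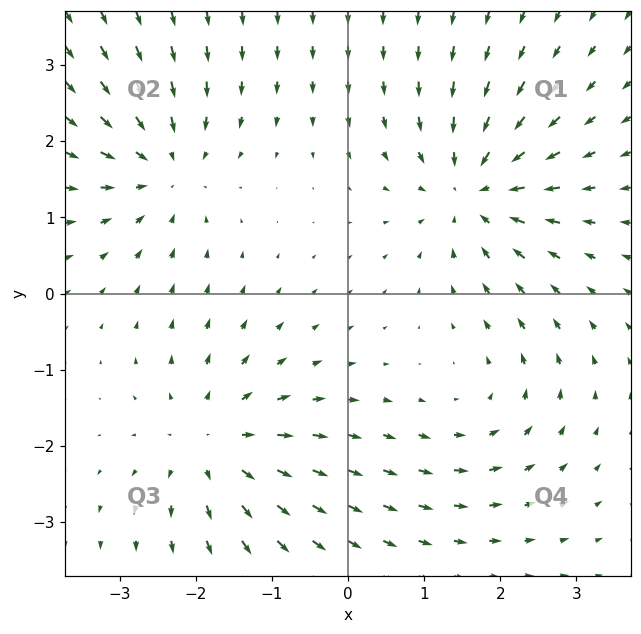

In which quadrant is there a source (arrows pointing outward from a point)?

Q3

The source sits at approximately (-1.8, -2.0), which lies in quadrant Q3. The divergence there is about +4, positive as expected for a source.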